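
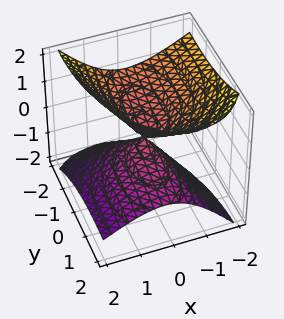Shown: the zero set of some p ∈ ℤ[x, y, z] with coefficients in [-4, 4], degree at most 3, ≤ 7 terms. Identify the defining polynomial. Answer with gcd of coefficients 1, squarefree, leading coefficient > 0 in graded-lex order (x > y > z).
The picture has 2 separate pieces. They look like related sheets of one shape, so recover p as a whole.
deg p = 2. No degree-1 surface has this shape.
From the axis intercepts and sections: one x-axis crossing is at x = 0; one z-axis crossing is at z = 0; it crosses the y-axis at the gridline y = 0.
Solving for integer coefficients yields p as stated.

3*x^2 + 2*x*z + y^2 + 2*y*z - 3*z^2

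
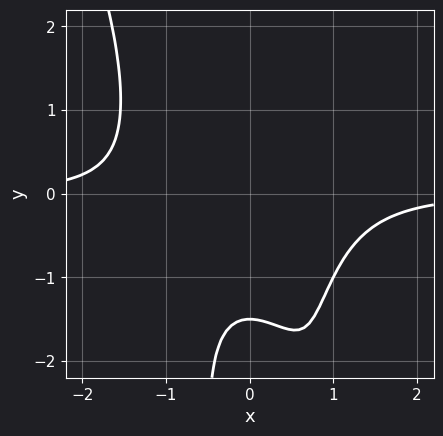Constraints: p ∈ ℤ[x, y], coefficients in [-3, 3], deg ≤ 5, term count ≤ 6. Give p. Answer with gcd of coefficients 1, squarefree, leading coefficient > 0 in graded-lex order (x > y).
2*x^3*y + x^2*y^2 + 2*y + 3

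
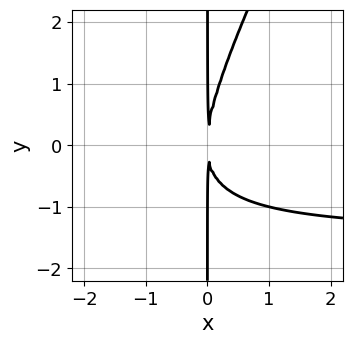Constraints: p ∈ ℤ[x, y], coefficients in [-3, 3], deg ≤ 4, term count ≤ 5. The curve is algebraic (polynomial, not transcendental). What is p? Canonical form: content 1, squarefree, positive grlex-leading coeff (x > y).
2*x^2*y - x*y^2 + 3*x^2

1. Degree: no degree-2 curve has this shape, so deg p = 3.
2. Observable constraints: every point of the y-axis in the box is on the curve.
3. Solving for integer coefficients yields p as stated.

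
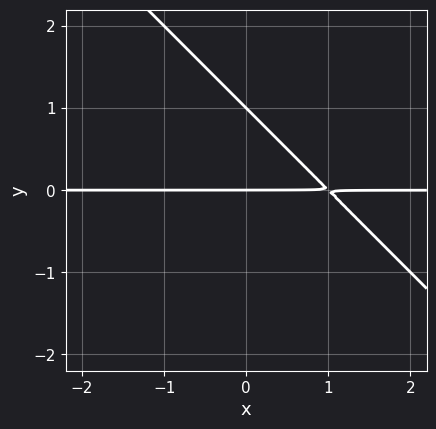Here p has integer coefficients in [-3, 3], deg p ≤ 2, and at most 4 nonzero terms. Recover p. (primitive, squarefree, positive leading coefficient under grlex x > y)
x*y + y^2 - y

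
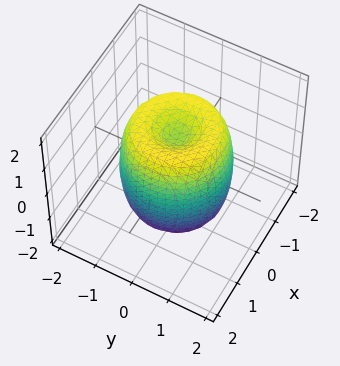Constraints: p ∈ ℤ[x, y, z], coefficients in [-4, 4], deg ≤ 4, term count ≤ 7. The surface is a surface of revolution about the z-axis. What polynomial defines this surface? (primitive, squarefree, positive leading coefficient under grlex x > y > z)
First, deg p = 4.
Then, symmetry: the surface is invariant under rotation about z: p = q(x² + y², z).
Next, from the visible intercepts: a circular section at z = -1 has radius between 1 and 2; among the integer gridlines, it crosses the z-axis at z ∈ {-1, 1}.
Finally, putting this together gives p.

2*x^4 + 4*x^2*y^2 + 2*y^4 - 3*x^2 - 3*y^2 + z^2 - 1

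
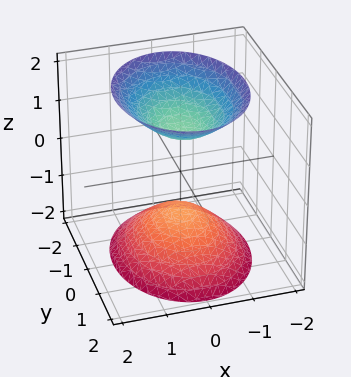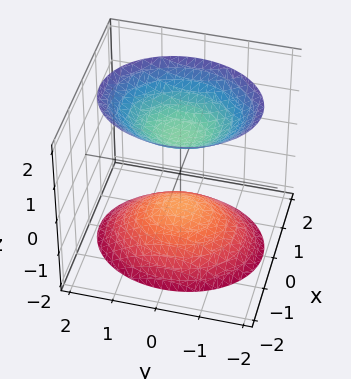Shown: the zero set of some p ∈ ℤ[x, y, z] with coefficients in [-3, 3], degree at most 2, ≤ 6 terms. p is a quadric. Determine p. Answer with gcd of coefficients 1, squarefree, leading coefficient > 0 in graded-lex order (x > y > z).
There are 2 components. Treating them together as one polynomial.
Degree: two separate bowl-shaped sheets opening away from each other; a quadric, so deg p = 2.
Symmetries: the x ↦ −x reflection is a symmetry, so x appears only in even powers; mirror symmetry z ↦ −z ⇒ only even powers of z; mirror symmetry y ↦ −y ⇒ only even powers of y.
Against the integer gridlines: it misses every integer gridline on the x-axis; among the integer gridlines, it crosses the z-axis at z ∈ {-1, 1}; the surface avoids every integer y-axis point in the box.
Putting this together gives p.

3*x^2 + 2*y^2 - 2*z^2 + 2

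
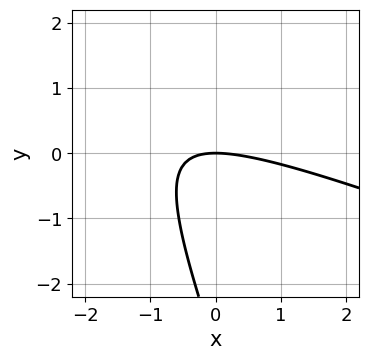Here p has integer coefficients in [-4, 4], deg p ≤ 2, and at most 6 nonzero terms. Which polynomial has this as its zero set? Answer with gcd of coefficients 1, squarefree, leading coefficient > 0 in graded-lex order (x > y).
x^2 + 3*x*y + y^2 + 3*y

Degree: the shape is more complex than any degree-1 curve, so deg p = 2.
Against the integer gridlines: it crosses the x-axis at the gridline x = 0; it meets the y-axis at y = 0 (among the integer gridlines).
Fitting integer coefficients to these (and the overall shape) gives p.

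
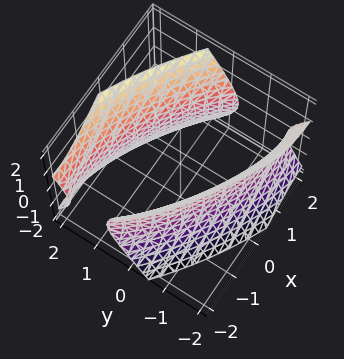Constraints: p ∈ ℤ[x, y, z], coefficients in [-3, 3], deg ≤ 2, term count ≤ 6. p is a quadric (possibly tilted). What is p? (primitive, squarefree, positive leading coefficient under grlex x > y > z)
x^2 + 2*x*y + 2*y^2 - z^2 - 3

First, there are 2 components. They look like related sheets of one shape, so recover p as a whole.
Next, the degree is 2 — the shape is more complex than any degree-1 surface.
Then, from the visible intercepts: no z-intercept at any integer in the box.
Finally, assembling these constraints gives the stated polynomial.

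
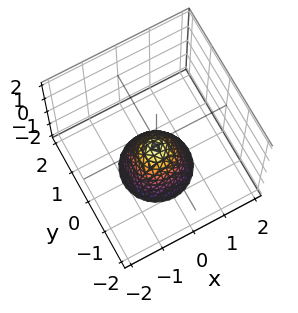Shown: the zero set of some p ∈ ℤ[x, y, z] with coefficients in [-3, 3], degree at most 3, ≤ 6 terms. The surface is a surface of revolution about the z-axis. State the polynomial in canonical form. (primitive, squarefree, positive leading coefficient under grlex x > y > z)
3*x^2 + 3*y^2 + 2*z + 1

First, deg p = 2. No degree-1 surface has this shape.
Next, symmetry: the surface is invariant under rotation about z: p = q(x² + y², z).
Next, reading off the gridlines: it misses every integer gridline on the x-axis; the surface avoids every integer y-axis point in the box.
Finally, assembling these constraints gives the stated polynomial.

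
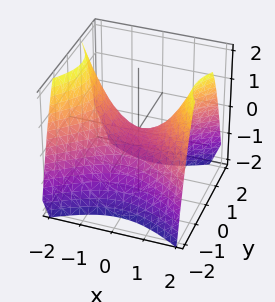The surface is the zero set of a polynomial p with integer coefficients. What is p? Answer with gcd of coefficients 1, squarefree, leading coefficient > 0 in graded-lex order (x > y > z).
2*x^2 - 3*y^2 - 3*z

First, degree: a hyperbolic paraboloid; a quadric, so deg p = 2.
Next, symmetries: the y ↦ −y reflection is a symmetry, so y appears only in even powers; the x ↦ −x reflection is a symmetry, so x appears only in even powers.
Next, checking where it meets the axes: one y-axis crossing is at y = 0; it crosses the x-axis at the gridline x = 0.
Finally, assembling these constraints gives the stated polynomial.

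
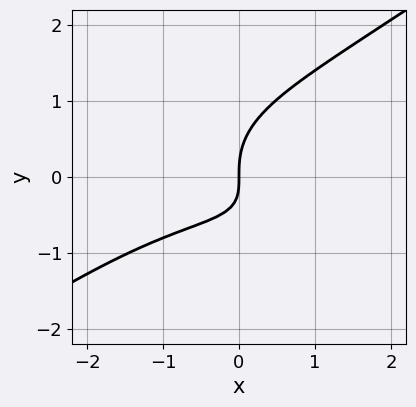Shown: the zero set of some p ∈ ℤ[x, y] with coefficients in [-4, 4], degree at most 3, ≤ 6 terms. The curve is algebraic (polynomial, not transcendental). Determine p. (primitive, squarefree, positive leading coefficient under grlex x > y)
x^3 - 3*y^3 + 3*x*y + 3*x

The degree is 3 — a generic line meets the curve in up to 3 points.
Against the integer gridlines: one y-axis crossing is at y = 0; it meets the x-axis at x = 0 (among the integer gridlines).
Fitting integer coefficients to these (and the overall shape) gives p.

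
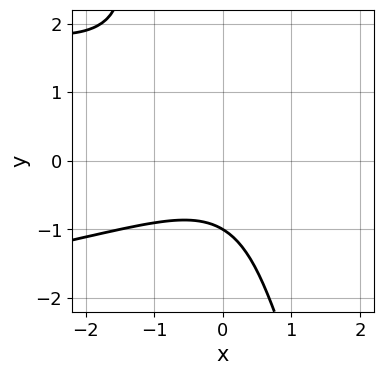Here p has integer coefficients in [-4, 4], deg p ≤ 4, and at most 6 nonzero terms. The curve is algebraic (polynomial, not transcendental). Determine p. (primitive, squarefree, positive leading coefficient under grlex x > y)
3*x*y^2 + y^3 + 2*x^2 + 2*y + 3

(a) Degree: no degree-2 curve has this shape, so deg p = 3.
(b) Observable constraints: the curve avoids every integer x-axis point in the box; it meets the y-axis at y = -1 (among the integer gridlines).
(c) Assembling these constraints gives the stated polynomial.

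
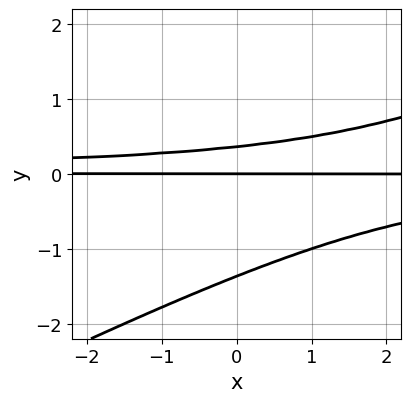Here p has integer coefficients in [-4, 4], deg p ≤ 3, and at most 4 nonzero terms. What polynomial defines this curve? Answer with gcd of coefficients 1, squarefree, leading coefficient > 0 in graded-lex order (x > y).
x*y^2 - 2*y^3 - 2*y^2 + y

1. deg p = 3. A generic line meets the curve in up to 3 points.
2. From the visible intercepts: every point of the x-axis in the box is on the curve; it crosses the y-axis at the gridline y = 0.
3. Solving for integer coefficients yields p as stated.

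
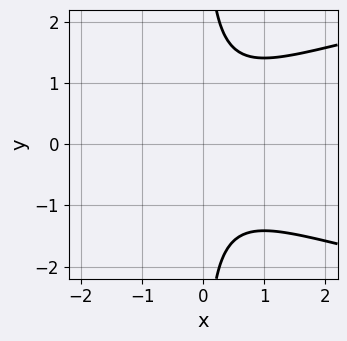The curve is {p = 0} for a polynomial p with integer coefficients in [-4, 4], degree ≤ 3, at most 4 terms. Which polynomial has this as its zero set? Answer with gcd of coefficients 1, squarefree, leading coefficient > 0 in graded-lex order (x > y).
x*y^2 - x^2 - 1

(a) deg p = 3. The shape is more complex than any degree-2 curve.
(b) Symmetries: the y ↦ −y reflection is a symmetry, so y appears only in even powers.
(c) From the axis intercepts and sections: it misses every integer gridline on the y-axis; it misses every integer gridline on the x-axis.
(d) Fitting integer coefficients to these (and the overall shape) gives p.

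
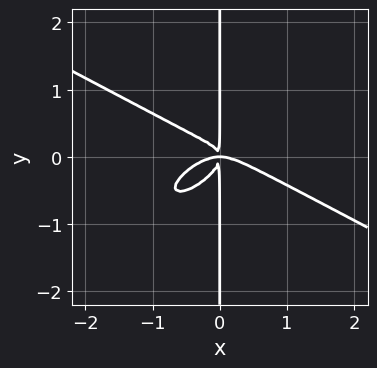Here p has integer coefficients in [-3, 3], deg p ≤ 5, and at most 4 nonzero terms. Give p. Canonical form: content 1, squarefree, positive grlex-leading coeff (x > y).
x^4 - 2*x^2*y^2 + 3*x*y^3 + x^2*y

(a) Degree: the shape is more complex than any degree-3 curve, so deg p = 4.
(b) Observable constraints: every point of the y-axis in the box is on the curve.
(c) The integer polynomial consistent with all of this is the stated p.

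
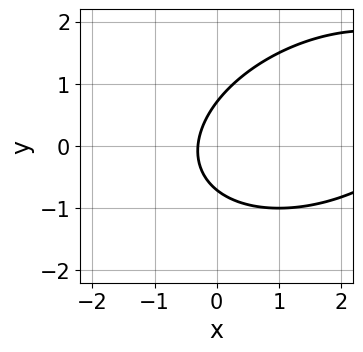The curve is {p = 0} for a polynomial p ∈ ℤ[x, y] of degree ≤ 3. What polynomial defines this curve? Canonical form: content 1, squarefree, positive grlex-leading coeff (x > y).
x^2 - x*y + 2*y^2 - 3*x - 1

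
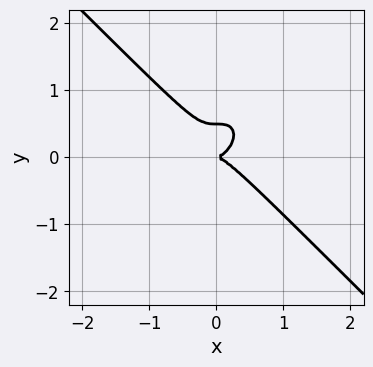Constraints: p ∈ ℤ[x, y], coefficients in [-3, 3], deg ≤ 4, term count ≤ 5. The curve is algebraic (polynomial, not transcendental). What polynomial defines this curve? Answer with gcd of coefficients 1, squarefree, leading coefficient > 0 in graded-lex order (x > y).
Degree: a generic line meets the curve in up to 3 points, so deg p = 3.
Observable constraints: it meets the y-axis at y = 0 (among the integer gridlines); one x-axis crossing is at x = 0.
These observations pin down the coefficients.

2*x^3 + 2*y^3 - y^2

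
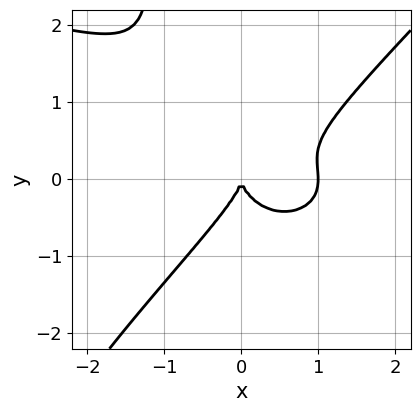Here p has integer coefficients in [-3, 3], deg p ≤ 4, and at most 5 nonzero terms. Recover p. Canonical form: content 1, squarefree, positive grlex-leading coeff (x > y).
2*x^2*y^2 - 2*x*y^3 + 3*x^3 - 3*y^3 - 3*x^2

(a) deg p = 4. A generic line meets the curve in up to 4 points.
(b) Checking where it meets the axes: among the integer gridlines, it crosses the x-axis at x ∈ {0, 1}; it meets the y-axis at y = 0 (among the integer gridlines).
(c) Putting this together gives p.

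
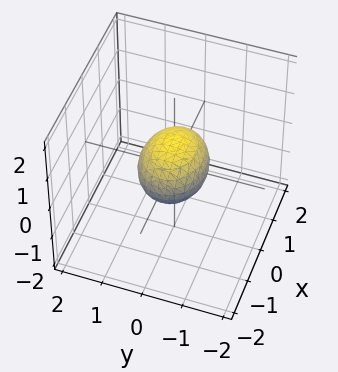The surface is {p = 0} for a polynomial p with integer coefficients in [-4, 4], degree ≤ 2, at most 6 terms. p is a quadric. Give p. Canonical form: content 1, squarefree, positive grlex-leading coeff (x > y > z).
2*x^2 + 3*y^2 + 3*z^2 - 2

First, deg p = 2.
Next, symmetries: the z ↦ −z reflection is a symmetry, so z appears only in even powers; the y ↦ −y reflection is a symmetry, so y appears only in even powers; the x ↦ −x reflection is a symmetry, so x appears only in even powers.
Next, checking where it meets the axes: the x-axis gridline crossings are at x ∈ {-1, 1}.
Finally, the integer polynomial consistent with all of this is the stated p.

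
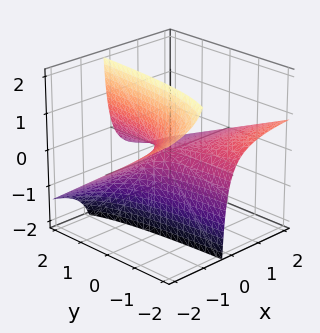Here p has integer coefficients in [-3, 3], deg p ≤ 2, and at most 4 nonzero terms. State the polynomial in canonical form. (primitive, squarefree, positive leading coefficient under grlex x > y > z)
x*y + 2*x*z + z

1. The degree is 2 — no degree-1 surface has this shape.
2. Checking where it meets the axes: every point of the x-axis in the box is on the surface; it crosses the z-axis at the gridline z = 0; every point of the y-axis in the box is on the surface.
3. Fitting integer coefficients to these (and the overall shape) gives p.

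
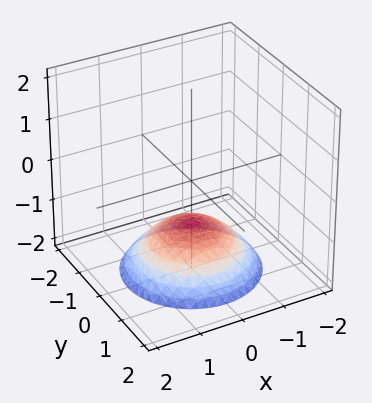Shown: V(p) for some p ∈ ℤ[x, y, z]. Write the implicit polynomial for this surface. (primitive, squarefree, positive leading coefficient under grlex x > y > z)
x^2 + y^2 + 2*z + 2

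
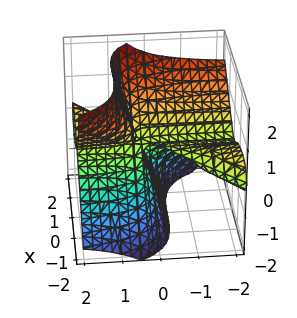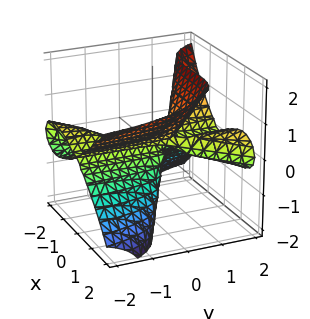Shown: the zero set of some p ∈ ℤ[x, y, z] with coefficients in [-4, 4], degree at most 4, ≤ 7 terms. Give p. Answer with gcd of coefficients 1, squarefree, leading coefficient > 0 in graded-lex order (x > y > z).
(a) I count 2 distinct pieces. Treating them together as one polynomial.
(b) Degree: the shape is more complex than any degree-2 surface, so deg p = 3.
(c) From the axis intercepts and sections: the visible y-axis segment lies entirely on the surface; it meets the x-axis at x = 0 (among the integer gridlines).
(d) Matching integer coefficients to the picture gives p. Check: (0, 0, -1) on the z-axis lies on the surface, and p(0, 0, -1) = 0. ✓

x^3 - x^2*y + 3*y*z^2 - z^3 - z^2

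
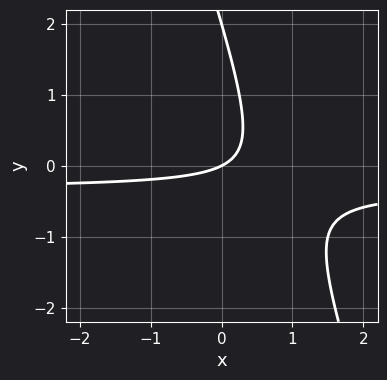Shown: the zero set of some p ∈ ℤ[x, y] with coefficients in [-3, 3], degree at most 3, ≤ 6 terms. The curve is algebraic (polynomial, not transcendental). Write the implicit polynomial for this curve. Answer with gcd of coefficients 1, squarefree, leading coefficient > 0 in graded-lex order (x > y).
deg p = 2. A generic line meets the curve in up to 2 points.
Observable constraints: it meets the x-axis at x = 0 (among the integer gridlines); among the integer gridlines, it crosses the y-axis at y ∈ {0, 2}.
Solving for integer coefficients yields p as stated.

3*x*y + y^2 + x - 2*y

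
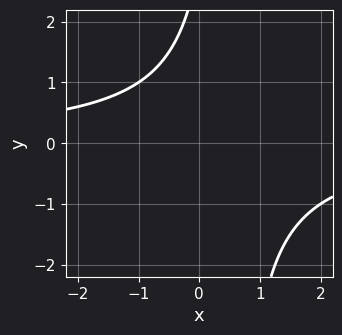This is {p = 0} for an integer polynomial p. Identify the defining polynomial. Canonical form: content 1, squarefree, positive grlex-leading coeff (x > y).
2*x*y - y + 3

1. The degree is 2 — no degree-1 curve has this shape.
2. Reading off the gridlines: the curve avoids every integer y-axis point in the box; it misses every integer gridline on the x-axis.
3. Putting this together gives p.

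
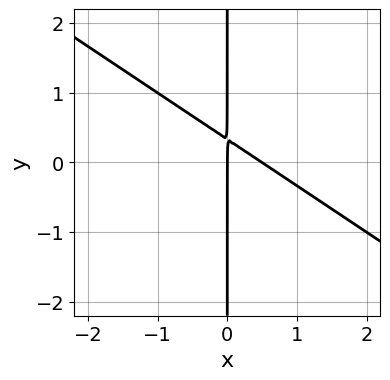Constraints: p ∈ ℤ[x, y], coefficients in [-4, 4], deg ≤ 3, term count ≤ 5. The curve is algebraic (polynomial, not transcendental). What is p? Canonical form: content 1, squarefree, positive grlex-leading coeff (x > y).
2*x^2 + 3*x*y - x

First, the degree is 2 — no degree-1 curve has this shape.
Next, checking where it meets the axes: it crosses the x-axis at the gridline x = 0; the visible y-axis segment lies entirely on the curve.
Finally, together with the visible shape, these determine p as stated.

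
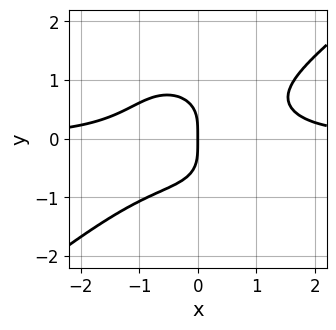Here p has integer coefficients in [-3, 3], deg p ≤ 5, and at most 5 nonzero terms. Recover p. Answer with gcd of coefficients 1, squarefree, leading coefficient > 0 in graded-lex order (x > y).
The degree is 4 — a generic line meets the curve in up to 4 points.
Reading off the gridlines: one x-axis crossing is at x = 0; it meets the y-axis at y = 0 (among the integer gridlines).
Putting this together gives p.

3*x^3*y - 2*x^2*y^2 - 3*y^4 - 3*x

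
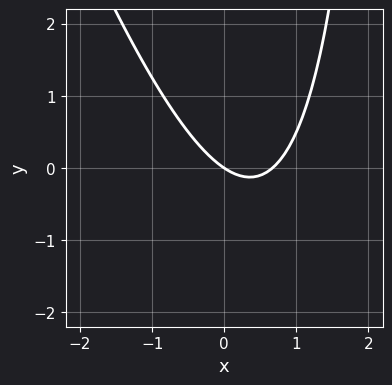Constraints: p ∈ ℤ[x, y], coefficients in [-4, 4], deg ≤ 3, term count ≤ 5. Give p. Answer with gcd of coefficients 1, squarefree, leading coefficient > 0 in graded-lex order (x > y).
The degree is 2 — the shape is more complex than any degree-1 curve.
From the visible intercepts: one x-axis crossing is at x = 0; it meets the y-axis at y = 0 (among the integer gridlines).
Matching integer coefficients to the picture gives p.

3*x^2 + x*y - 2*x - 3*y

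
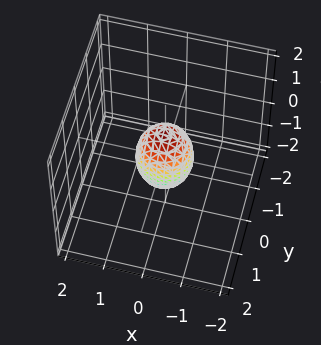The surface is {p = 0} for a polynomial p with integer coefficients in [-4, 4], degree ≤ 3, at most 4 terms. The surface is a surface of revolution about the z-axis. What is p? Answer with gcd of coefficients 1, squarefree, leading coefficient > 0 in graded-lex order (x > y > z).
1. The degree is 2 — no degree-1 surface has this shape.
2. By symmetry, the surface is invariant under rotation about z: p = q(x² + y², z).
3. From the axis intercepts and sections: among the integer gridlines, it crosses the z-axis at z ∈ {-1, 1}; a circular section at z = 0 has radius between 0 and 1.
4. Together with the visible shape, these determine p as stated.

2*x^2 + 2*y^2 + z^2 - 1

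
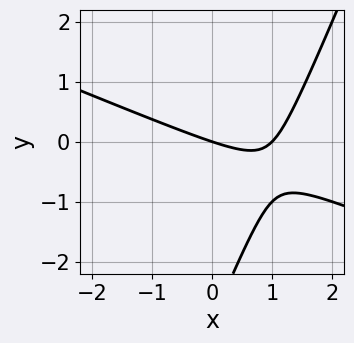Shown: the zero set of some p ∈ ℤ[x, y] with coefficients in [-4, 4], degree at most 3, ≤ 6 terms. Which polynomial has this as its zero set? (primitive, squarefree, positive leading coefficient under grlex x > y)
deg p = 2.
From the axis intercepts and sections: it crosses the y-axis at the gridline y = 0; among the integer gridlines, it crosses the x-axis at x ∈ {0, 1}.
Fitting integer coefficients to these (and the overall shape) gives p.

x^2 + 2*x*y - y^2 - x - 3*y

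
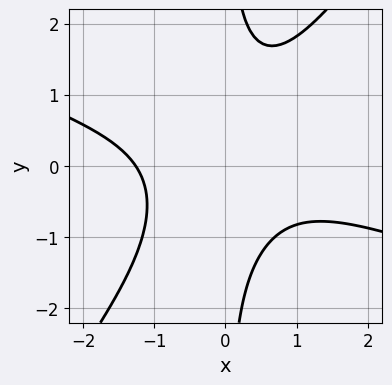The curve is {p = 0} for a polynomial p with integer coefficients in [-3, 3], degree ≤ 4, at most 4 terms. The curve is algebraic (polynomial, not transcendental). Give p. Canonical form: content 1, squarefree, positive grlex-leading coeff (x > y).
deg p = 3.
From the visible intercepts: the curve avoids every integer y-axis point in the box.
Assembling these constraints gives the stated polynomial.

x^3 + 2*x^2*y - 2*x*y^2 + 2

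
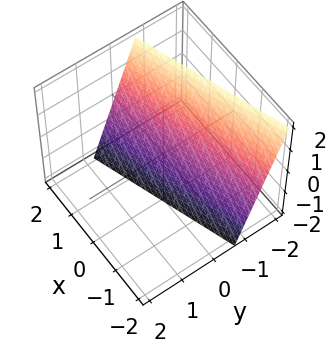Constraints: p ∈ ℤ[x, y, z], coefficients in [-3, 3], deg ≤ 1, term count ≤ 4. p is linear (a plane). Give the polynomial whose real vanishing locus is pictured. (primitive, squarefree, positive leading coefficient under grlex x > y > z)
(a) deg p = 1. Every cross-section is a straight line — this is a plane.
(b) Observable constraints: one z-axis crossing is at z = -2; one x-axis crossing is at x = 2.
(c) Together with the visible shape, these determine p as stated.

x - 3*y - z - 2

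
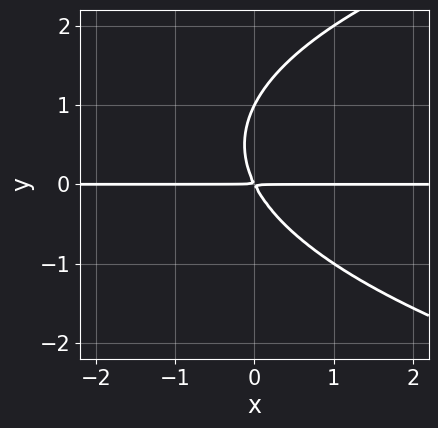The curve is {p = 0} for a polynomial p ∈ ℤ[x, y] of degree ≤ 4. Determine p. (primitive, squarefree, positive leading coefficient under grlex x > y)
The degree is 3 — the shape is more complex than any degree-2 curve.
Observable constraints: the visible x-axis segment lies entirely on the curve; it crosses the y-axis at the gridline y = 1.
Matching integer coefficients to the picture gives p.

y^3 - 2*x*y - y^2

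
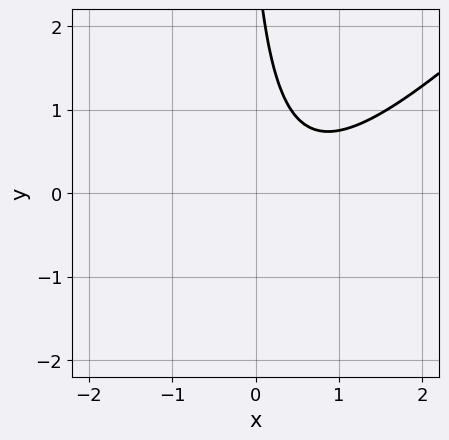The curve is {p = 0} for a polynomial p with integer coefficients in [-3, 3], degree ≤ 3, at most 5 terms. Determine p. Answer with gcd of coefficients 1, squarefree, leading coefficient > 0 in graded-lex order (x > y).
First, the degree is 2 — a generic line meets the curve in up to 2 points.
Then, reading off the gridlines: no y-intercept at any integer in the box; the curve avoids every integer x-axis point in the box.
Finally, together with the visible shape, these determine p as stated.

3*x^2 - 3*x*y - 3*x - y + 3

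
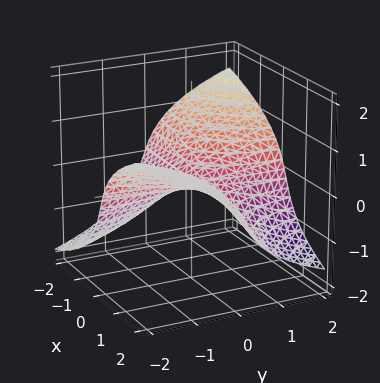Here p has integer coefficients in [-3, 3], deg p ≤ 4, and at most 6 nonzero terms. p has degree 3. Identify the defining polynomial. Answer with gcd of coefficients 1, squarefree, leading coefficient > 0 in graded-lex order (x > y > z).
2*z^3 + 3*x*y + z^2 - y + 3*z

deg p = 3. The shape is more complex than any degree-2 surface.
Reading off the gridlines: every point of the x-axis in the box is on the surface; it meets the z-axis at z = 0 (among the integer gridlines).
Assembling these constraints gives the stated polynomial.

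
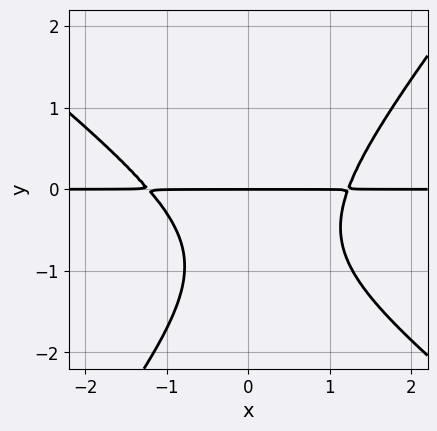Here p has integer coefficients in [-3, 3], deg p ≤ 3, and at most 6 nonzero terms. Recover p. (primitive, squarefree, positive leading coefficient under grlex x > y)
(a) The degree is 3 — a generic line meets the curve in up to 3 points.
(b) Reading off the gridlines: it crosses the y-axis at the gridline y = 0; every point of the x-axis in the box is on the curve.
(c) Matching integer coefficients to the picture gives p.

2*x^2*y + x*y^2 - 2*y^3 - 3*y^2 - 3*y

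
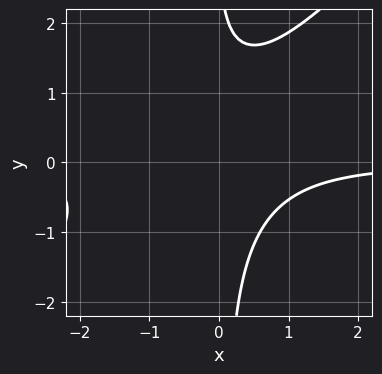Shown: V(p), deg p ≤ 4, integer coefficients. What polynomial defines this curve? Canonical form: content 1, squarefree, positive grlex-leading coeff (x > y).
First, degree: no degree-2 curve has this shape, so deg p = 3.
Then, against the integer gridlines: no y-intercept at any integer in the box; it misses every integer gridline on the x-axis.
Finally, solving for integer coefficients yields p as stated.

3*x^2*y - 3*x*y^2 + 2*x*y - y + 3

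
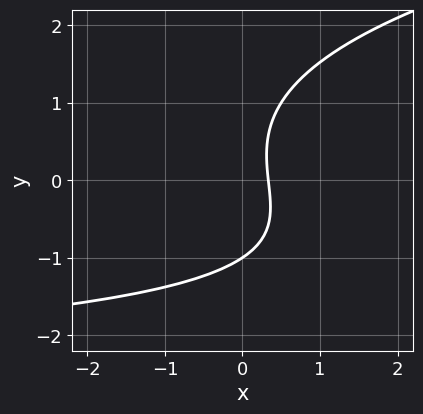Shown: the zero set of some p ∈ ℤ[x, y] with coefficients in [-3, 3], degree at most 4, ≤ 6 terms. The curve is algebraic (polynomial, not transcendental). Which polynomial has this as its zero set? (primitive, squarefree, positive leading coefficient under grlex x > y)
y^3 - x*y - 3*x + 1

1. The degree is 3 — the shape is more complex than any degree-2 curve.
2. From the axis intercepts and sections: it meets the y-axis at y = -1 (among the integer gridlines).
3. Together with the visible shape, these determine p as stated.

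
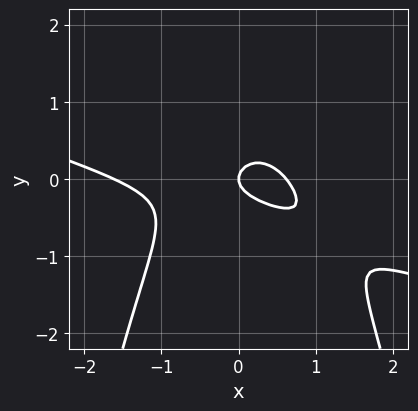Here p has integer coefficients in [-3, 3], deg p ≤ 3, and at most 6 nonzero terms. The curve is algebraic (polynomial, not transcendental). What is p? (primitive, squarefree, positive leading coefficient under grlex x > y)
Degree: a generic line meets the curve in up to 3 points, so deg p = 3.
Checking where it meets the axes: it crosses the x-axis at the gridline x = 0; one y-axis crossing is at y = 0.
These observations pin down the coefficients.

x^3 + 3*x^2*y + x^2 + 3*y^2 - x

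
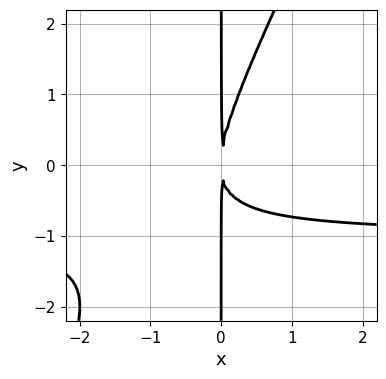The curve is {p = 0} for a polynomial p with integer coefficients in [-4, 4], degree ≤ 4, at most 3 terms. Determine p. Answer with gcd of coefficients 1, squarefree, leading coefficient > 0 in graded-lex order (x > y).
2*x^2*y - x*y^2 + 2*x^2

First, degree: no degree-2 curve has this shape, so deg p = 3.
Then, from the axis intercepts and sections: every point of the y-axis in the box is on the curve.
Finally, fitting integer coefficients to these (and the overall shape) gives p.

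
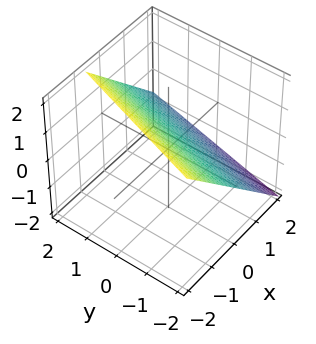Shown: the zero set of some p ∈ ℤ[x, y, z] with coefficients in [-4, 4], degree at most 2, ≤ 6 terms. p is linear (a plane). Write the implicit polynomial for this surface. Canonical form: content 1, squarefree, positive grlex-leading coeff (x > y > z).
deg p = 1.
From the axis intercepts and sections: it meets the y-axis at y = -2 (among the integer gridlines).
Matching integer coefficients to the picture gives p.

3*x - y + 3*z - 2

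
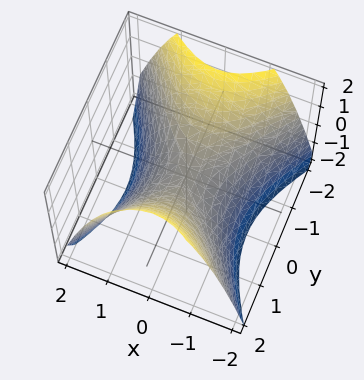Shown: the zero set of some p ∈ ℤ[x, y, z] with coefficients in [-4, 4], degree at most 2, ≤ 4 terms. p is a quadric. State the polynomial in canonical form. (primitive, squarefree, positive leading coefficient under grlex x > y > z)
1. The degree is 2 — a saddle surface; a quadric.
2. Symmetries: mirror symmetry x ↦ −x ⇒ only even powers of x; mirror symmetry y ↦ −y ⇒ only even powers of y.
3. Against the integer gridlines: it crosses the z-axis at the gridline z = 0; it meets the y-axis at y = 0 (among the integer gridlines); it meets the x-axis at x = 0 (among the integer gridlines).
4. These observations pin down the coefficients.

3*x^2 - 2*y^2 + 3*z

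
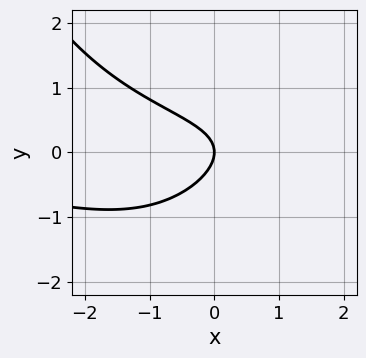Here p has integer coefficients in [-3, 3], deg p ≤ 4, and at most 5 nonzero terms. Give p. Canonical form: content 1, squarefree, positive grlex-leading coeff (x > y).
x^2*y + x*y - 3*y^2 - 2*x

First, degree: no degree-2 curve has this shape, so deg p = 3.
Next, against the integer gridlines: it crosses the y-axis at the gridline y = 0; one x-axis crossing is at x = 0.
Finally, these observations pin down the coefficients.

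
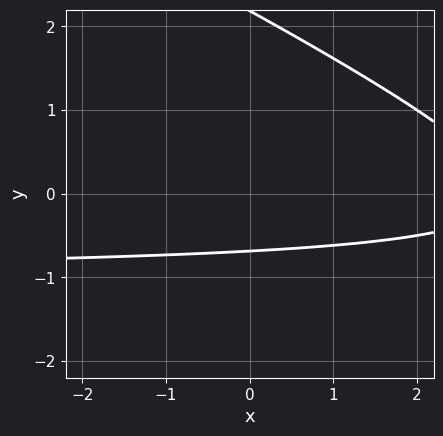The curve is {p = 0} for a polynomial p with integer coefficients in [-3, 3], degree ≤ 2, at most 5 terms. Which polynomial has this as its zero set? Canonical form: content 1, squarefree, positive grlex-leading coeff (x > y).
1. deg p = 2. No degree-1 curve has this shape.
2. Checking where it meets the axes: no x-intercept at any integer in the box.
3. These observations pin down the coefficients.

x*y + 2*y^2 + x - 3*y - 3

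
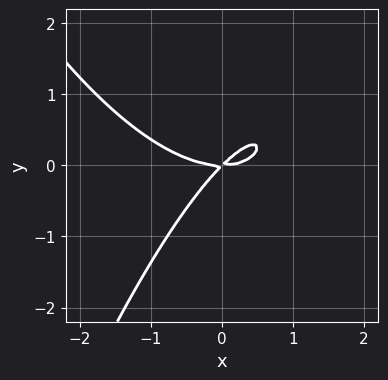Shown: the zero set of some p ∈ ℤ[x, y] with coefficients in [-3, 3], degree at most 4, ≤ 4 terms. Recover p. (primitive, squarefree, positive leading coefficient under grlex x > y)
x^3 - 2*x*y + 2*y^2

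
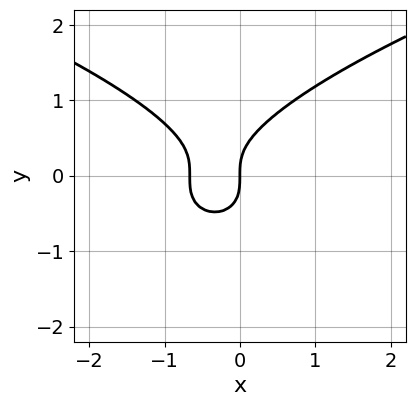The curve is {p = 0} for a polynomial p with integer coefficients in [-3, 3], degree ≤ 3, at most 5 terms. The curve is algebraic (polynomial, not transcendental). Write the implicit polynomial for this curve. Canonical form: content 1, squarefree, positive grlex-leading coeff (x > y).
3*y^3 - 3*x^2 - 2*x

First, the degree is 3 — the shape is more complex than any degree-2 curve.
Next, reading off the gridlines: it crosses the y-axis at the gridline y = 0; it crosses the x-axis at the gridline x = 0.
Finally, assembling these constraints gives the stated polynomial.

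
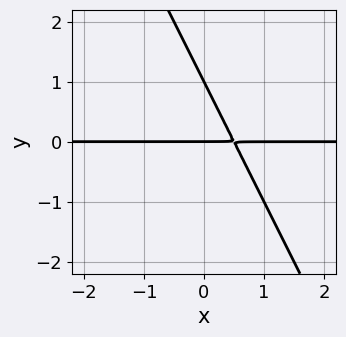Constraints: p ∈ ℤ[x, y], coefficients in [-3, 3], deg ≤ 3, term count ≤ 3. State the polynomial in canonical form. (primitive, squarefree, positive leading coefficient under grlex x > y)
2*x*y + y^2 - y

1. deg p = 2. The shape is more complex than any degree-1 curve.
2. From the axis intercepts and sections: every point of the x-axis in the box is on the curve; among the integer gridlines, it crosses the y-axis at y ∈ {0, 1}.
3. Together with the visible shape, these determine p as stated.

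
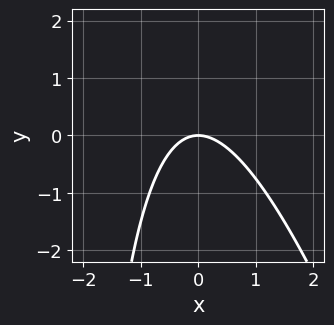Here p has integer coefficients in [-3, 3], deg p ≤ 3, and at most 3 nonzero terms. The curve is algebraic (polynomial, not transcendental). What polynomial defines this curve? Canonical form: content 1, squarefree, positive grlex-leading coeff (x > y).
3*x^2 + x*y + 3*y

1. The degree is 2 — a generic line meets the curve in up to 2 points.
2. Against the integer gridlines: it meets the x-axis at x = 0 (among the integer gridlines); one y-axis crossing is at y = 0.
3. The integer polynomial consistent with all of this is the stated p.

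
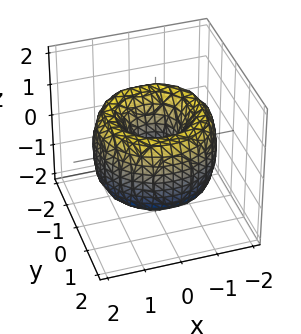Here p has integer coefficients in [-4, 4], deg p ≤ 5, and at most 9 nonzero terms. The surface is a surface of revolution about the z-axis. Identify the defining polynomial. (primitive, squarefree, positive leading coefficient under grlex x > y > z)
(a) Degree: no degree-3 surface has this shape, so deg p = 4.
(b) By symmetry, the surface is invariant under rotation about z: p = q(x² + y², z).
(c) Against the integer gridlines: it misses every integer gridline on the z-axis; a circular section at z = 0 has radius between 0 and 1.
(d) Putting this together gives p.

x^4 + 2*x^2*y^2 + y^4 - 3*x^2 - 3*y^2 + z^2 + 1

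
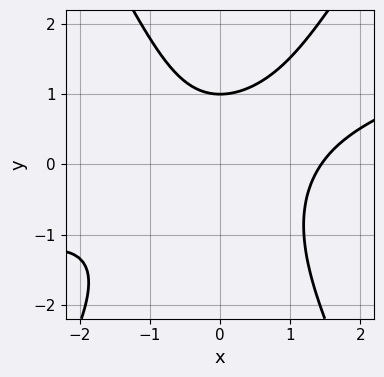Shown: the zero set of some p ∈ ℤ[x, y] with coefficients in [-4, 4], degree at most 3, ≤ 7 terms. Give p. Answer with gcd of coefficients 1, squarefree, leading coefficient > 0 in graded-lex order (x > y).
x^3 - 3*x^2*y + y^3 + 2*y - 3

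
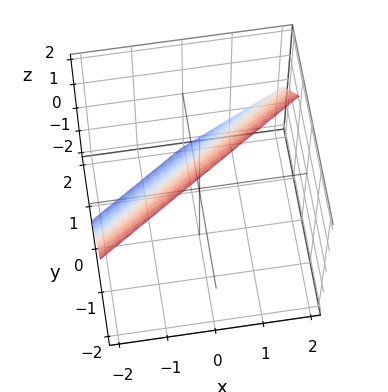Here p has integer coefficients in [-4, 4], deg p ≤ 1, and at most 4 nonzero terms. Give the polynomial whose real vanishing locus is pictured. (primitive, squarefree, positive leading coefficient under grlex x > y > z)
2*x - 3*y - 2*z + 2

deg p = 1. Every cross-section is a straight line — this is a plane.
Checking where it meets the axes: it crosses the x-axis at the gridline x = -1; one z-axis crossing is at z = 1.
Fitting integer coefficients to these (and the overall shape) gives p.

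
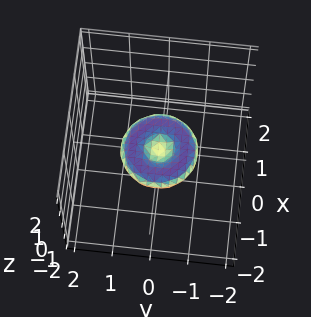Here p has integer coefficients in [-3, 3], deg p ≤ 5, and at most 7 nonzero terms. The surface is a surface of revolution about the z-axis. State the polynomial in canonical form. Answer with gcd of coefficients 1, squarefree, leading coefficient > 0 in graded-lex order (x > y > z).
First, deg p = 4. The shape is more complex than any degree-3 surface.
Next, by symmetry, every cross-section ⟂ z is a circle, so x, y appear only via x² + y².
Then, observable constraints: the y-axis gridline crossings are at y ∈ {-1, 0, 1}; a circular section at z = 0 has radius exactly 1.
Finally, matching integer coefficients to the picture gives p. Check: (1, 0, 0) on the x-axis lies on the surface, and p(1, 0, 0) = 0. ✓

x^4 + 2*x^2*y^2 + y^4 - x^2 - y^2 + 3*z^2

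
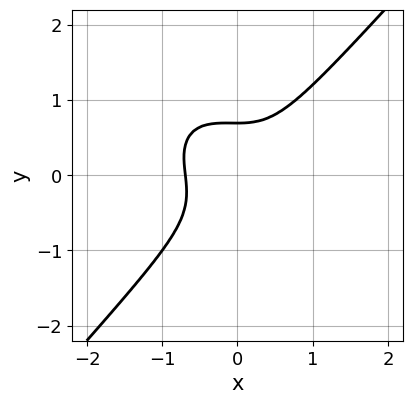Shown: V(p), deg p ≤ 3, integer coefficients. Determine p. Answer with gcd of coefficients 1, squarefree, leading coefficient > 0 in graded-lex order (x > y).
1. deg p = 3. The shape is more complex than any degree-2 curve.
2. Putting this together gives p.

3*x^3 + x^2*y - 3*y^3 + 1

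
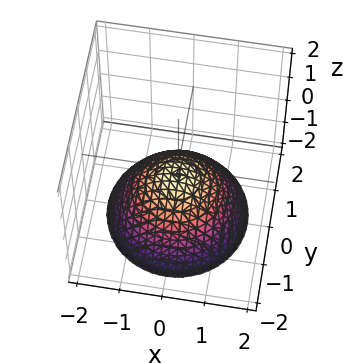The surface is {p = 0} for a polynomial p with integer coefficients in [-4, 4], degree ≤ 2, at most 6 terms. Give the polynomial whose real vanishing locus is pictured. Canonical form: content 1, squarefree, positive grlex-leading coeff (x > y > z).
First, degree: no degree-1 surface has this shape, so deg p = 2.
Next, symmetries: rotational symmetry about the z-axis ⇒ p depends on x, y only through x² + y².
Then, from the axis intercepts and sections: the surface avoids every integer y-axis point in the box; it misses every integer gridline on the x-axis; a circular section at z = -2 has radius between 1 and 2.
Finally, these observations pin down the coefficients.

2*x^2 + 2*y^2 + 3*z + 1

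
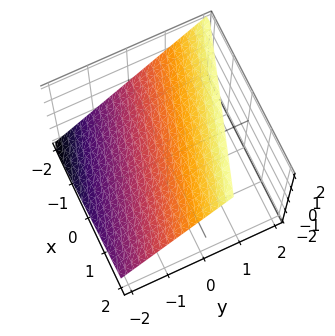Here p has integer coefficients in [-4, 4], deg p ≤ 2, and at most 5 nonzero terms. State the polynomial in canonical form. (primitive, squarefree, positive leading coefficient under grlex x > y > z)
x + 3*y - 3*z + 2

First, deg p = 1. Every cross-section is a straight line — this is a plane.
Then, from the axis intercepts and sections: it meets the x-axis at x = -2 (among the integer gridlines).
Finally, these observations pin down the coefficients.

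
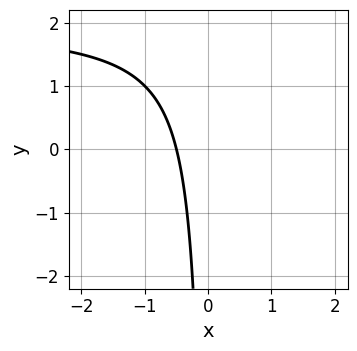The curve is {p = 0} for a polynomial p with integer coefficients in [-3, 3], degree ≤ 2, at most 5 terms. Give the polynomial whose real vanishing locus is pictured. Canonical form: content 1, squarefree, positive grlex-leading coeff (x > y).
x*y - 2*x - 1

Degree: a generic line meets the curve in up to 2 points, so deg p = 2.
Reading off the gridlines: no y-intercept at any integer in the box.
The integer polynomial consistent with all of this is the stated p.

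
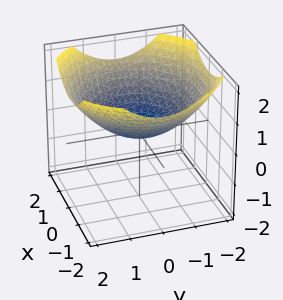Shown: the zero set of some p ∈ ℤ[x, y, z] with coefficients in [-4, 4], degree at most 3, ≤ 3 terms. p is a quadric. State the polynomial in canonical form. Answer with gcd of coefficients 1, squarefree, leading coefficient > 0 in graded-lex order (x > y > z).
x^2 + y^2 - 3*z

Degree: a paraboloid; a quadric, so deg p = 2.
By symmetry, the surface is invariant under rotation about z: p = q(x² + y², z).
Checking where it meets the axes: it crosses the x-axis at the gridline x = 0; one y-axis crossing is at y = 0; it crosses the z-axis at the gridline z = 0.
These observations pin down the coefficients.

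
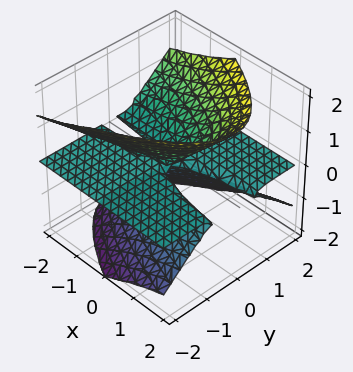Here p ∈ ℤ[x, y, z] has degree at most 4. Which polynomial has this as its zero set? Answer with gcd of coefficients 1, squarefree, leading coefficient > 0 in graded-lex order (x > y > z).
x*z^2 + y^2*z - z^3

1. The degree is 3 — the shape is more complex than any degree-2 surface.
2. From the axis intercepts and sections: the visible x-axis segment lies entirely on the surface; it crosses the z-axis at the gridline z = 0; the visible y-axis segment lies entirely on the surface.
3. Solving for integer coefficients yields p as stated.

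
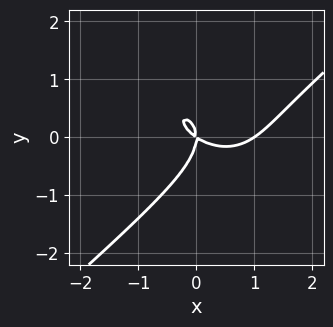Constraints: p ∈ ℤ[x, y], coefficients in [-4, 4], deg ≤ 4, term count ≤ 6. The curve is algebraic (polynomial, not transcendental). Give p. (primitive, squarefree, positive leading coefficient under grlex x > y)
2*x^3 - 3*y^3 - 2*x^2 - 3*x*y

(a) The degree is 3 — the shape is more complex than any degree-2 curve.
(b) Checking where it meets the axes: it meets the y-axis at y = 0 (among the integer gridlines); among the integer gridlines, it crosses the x-axis at x ∈ {0, 1}.
(c) Matching integer coefficients to the picture gives p.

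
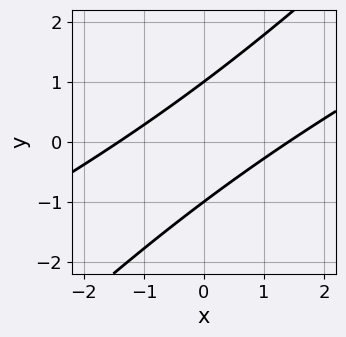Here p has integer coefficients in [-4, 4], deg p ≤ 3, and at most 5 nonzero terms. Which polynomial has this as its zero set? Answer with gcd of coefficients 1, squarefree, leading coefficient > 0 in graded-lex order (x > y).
x^2 - 3*x*y + 2*y^2 - 2

(a) The degree is 2 — a generic line meets the curve in up to 2 points.
(b) Checking where it meets the axes: the y-axis gridline crossings are at y ∈ {-1, 1}.
(c) Solving for integer coefficients yields p as stated.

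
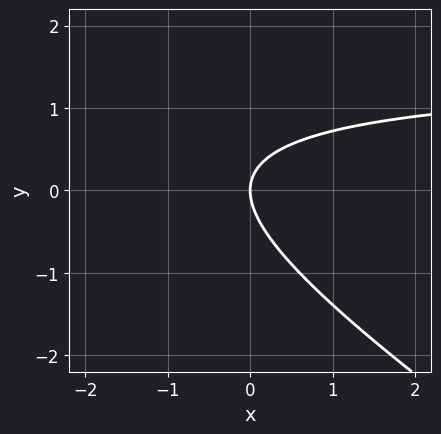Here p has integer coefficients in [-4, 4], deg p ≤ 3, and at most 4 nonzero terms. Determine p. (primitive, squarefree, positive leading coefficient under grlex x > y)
First, the degree is 2 — a generic line meets the curve in up to 2 points.
Then, from the visible intercepts: it crosses the y-axis at the gridline y = 0; one x-axis crossing is at x = 0.
Finally, the integer polynomial consistent with all of this is the stated p.

2*x*y + 3*y^2 - 3*x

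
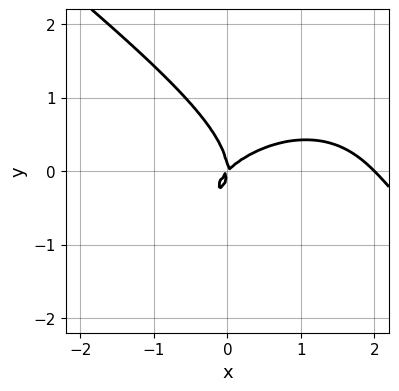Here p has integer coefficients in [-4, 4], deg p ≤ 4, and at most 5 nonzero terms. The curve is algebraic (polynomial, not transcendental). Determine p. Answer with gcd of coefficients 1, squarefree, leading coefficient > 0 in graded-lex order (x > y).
The degree is 3 — no degree-2 curve has this shape.
From the visible intercepts: among the integer gridlines, it crosses the x-axis at x ∈ {0, 2}; one y-axis crossing is at y = 0.
These observations pin down the coefficients.

x^3 + 2*y^3 - 2*x^2 + 2*x*y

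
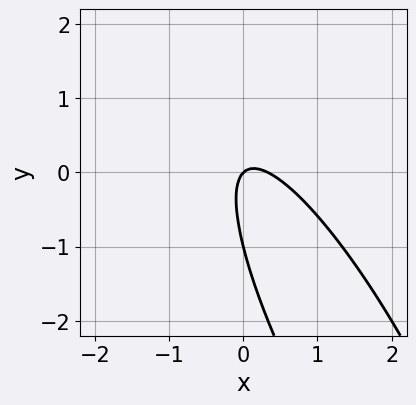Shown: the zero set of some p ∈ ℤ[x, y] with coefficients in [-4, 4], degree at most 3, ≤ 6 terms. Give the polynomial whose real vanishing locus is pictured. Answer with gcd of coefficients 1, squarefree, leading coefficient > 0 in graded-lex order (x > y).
1. deg p = 2.
2. From the axis intercepts and sections: one x-axis crossing is at x = 0; among the integer gridlines, it crosses the y-axis at y ∈ {-1, 0}.
3. These observations pin down the coefficients.

3*x^2 + 3*x*y + y^2 - x + y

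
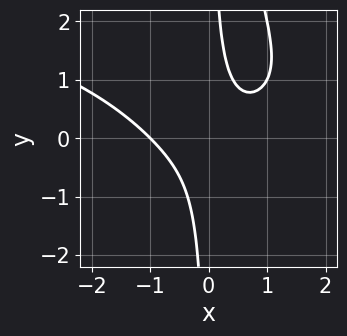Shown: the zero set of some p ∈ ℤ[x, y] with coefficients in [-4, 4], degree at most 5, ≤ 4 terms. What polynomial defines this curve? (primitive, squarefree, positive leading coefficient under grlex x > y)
1. deg p = 4.
2. From the axis intercepts and sections: it meets the x-axis at x = -1 (among the integer gridlines); no y-intercept at any integer in the box.
3. The integer polynomial consistent with all of this is the stated p.

x^2*y^2 + x^3 - 3*x*y + 1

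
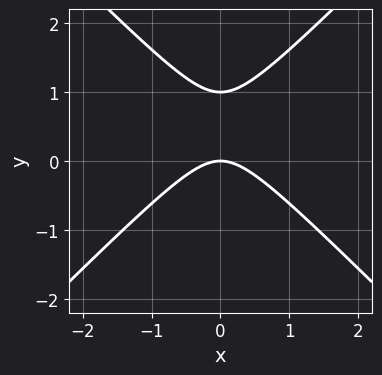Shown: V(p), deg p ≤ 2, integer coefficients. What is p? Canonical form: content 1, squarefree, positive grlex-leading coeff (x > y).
x^2 - y^2 + y

(a) deg p = 2.
(b) Symmetries: mirror symmetry x ↦ −x ⇒ only even powers of x.
(c) Observable constraints: among the integer gridlines, it crosses the y-axis at y ∈ {0, 1}; one x-axis crossing is at x = 0.
(d) Solving for integer coefficients yields p as stated.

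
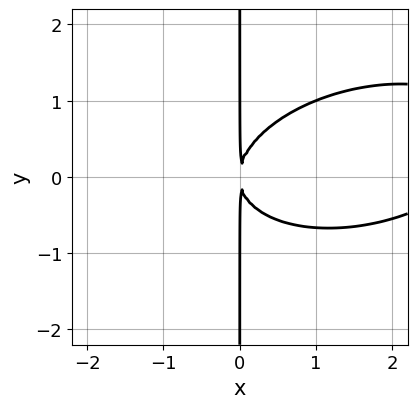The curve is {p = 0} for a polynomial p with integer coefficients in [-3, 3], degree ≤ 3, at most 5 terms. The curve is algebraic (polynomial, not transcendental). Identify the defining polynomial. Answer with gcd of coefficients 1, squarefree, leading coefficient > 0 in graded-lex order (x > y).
x^3 - x^2*y + 3*x*y^2 - 3*x^2

Degree: a generic line meets the curve in up to 3 points, so deg p = 3.
Against the integer gridlines: the visible y-axis segment lies entirely on the curve.
Assembling these constraints gives the stated polynomial.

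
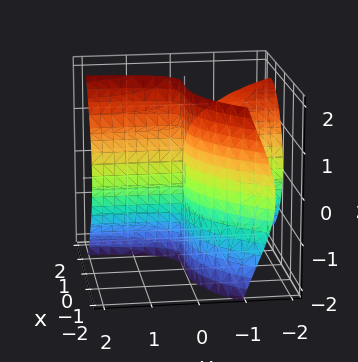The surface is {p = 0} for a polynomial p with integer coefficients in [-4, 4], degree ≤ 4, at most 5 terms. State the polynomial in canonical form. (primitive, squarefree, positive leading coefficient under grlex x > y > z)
x^3 - y*z^2 + 3*x*y

First, the degree is 3 — the shape is more complex than any degree-2 surface.
Then, from the visible intercepts: every point of the y-axis in the box is on the surface; one x-axis crossing is at x = 0; every point of the z-axis in the box is on the surface.
Finally, the integer polynomial consistent with all of this is the stated p.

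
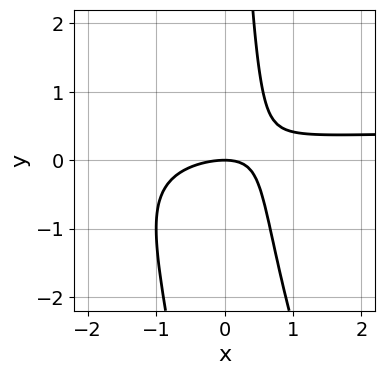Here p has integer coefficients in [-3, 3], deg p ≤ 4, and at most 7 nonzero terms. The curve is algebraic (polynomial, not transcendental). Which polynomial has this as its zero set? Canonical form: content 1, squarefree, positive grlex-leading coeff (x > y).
2*x^2*y + x*y^2 - x^2 + 2*x*y - 2*y

(a) The degree is 3 — the shape is more complex than any degree-2 curve.
(b) From the axis intercepts and sections: it meets the x-axis at x = 0 (among the integer gridlines); it meets the y-axis at y = 0 (among the integer gridlines).
(c) These observations pin down the coefficients.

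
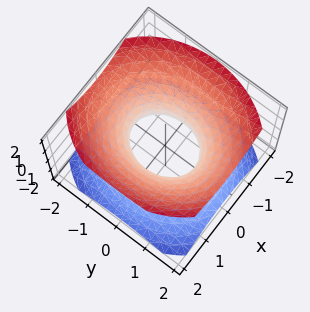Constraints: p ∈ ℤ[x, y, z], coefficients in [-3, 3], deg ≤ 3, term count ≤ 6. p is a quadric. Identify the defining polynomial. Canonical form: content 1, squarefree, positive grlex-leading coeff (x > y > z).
3*x^2 + 2*y^2 - 3*z^2 - 2

(a) Degree: one connected sheet with a waist; a quadric, so deg p = 2.
(b) Symmetries: mirror symmetry y ↦ −y ⇒ only even powers of y; the x ↦ −x reflection is a symmetry, so x appears only in even powers; the z ↦ −z reflection is a symmetry, so z appears only in even powers.
(c) Against the integer gridlines: the y-axis gridline crossings are at y ∈ {-1, 1}; it misses every integer gridline on the z-axis.
(d) Assembling these constraints gives the stated polynomial.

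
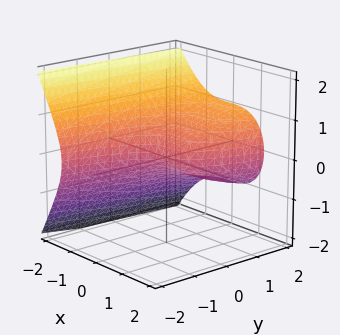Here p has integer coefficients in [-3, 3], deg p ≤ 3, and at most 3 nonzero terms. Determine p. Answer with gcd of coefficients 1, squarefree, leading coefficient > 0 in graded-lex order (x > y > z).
x^3 + 2*z^2 - y

1. deg p = 3.
2. Against the integer gridlines: it crosses the x-axis at the gridline x = 0; it crosses the z-axis at the gridline z = 0.
3. Fitting integer coefficients to these (and the overall shape) gives p.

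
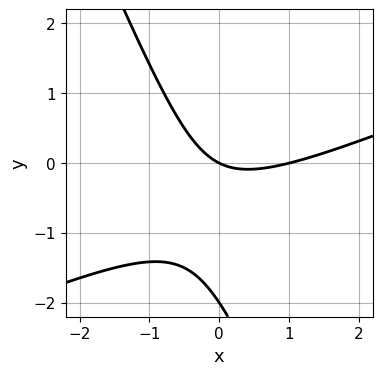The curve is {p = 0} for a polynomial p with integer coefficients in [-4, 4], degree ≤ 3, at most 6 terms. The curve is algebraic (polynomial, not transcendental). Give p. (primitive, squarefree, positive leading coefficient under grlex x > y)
x^2 - 2*x*y - y^2 - x - 2*y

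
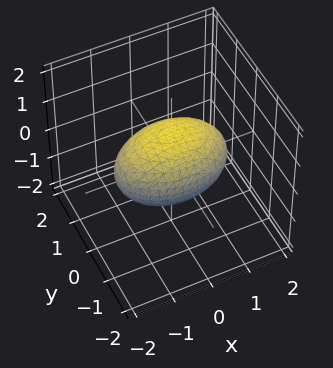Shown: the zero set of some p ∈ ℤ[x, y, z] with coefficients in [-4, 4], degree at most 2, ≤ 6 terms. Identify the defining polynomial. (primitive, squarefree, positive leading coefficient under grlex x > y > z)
First, the degree is 2 — a closed, bounded, convex surface; a quadric.
Next, symmetries: mirror symmetry y ↦ −y ⇒ only even powers of y; mirror symmetry x ↦ −x ⇒ only even powers of x; it's symmetric under z → −z, forcing even powers of z.
Next, from the visible intercepts: among the integer gridlines, it crosses the z-axis at z ∈ {-1, 1}; the y-axis gridline crossings are at y ∈ {-1, 1}.
Finally, putting this together gives p.

x^2 + 2*y^2 + 2*z^2 - 2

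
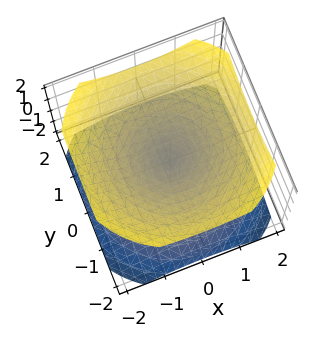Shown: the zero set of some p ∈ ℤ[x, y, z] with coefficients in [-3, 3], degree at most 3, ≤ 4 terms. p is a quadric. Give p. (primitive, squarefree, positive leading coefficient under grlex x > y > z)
2*x^2 + 2*y^2 - 3*z^2

1. The picture has 2 separate pieces.
2. Degree: a double cone through the origin; a quadric, so deg p = 2.
3. Symmetries: the z ↦ −z reflection is a symmetry, so z appears only in even powers; the surface is invariant under rotation about z: p = q(x² + y², z).
4. Observable constraints: it crosses the z-axis at the gridline z = 0; it meets the y-axis at y = 0 (among the integer gridlines).
5. The integer polynomial consistent with all of this is the stated p.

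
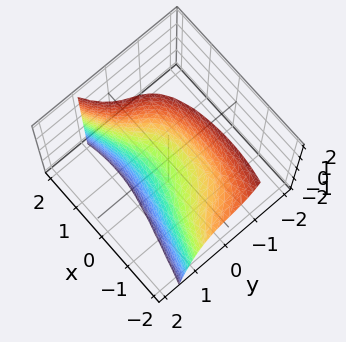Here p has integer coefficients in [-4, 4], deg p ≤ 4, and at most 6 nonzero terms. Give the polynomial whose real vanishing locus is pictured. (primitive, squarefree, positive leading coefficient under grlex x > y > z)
(a) The degree is 3 — a generic line meets the surface in up to 3 points.
(b) Against the integer gridlines: one z-axis crossing is at z = 0; it crosses the x-axis at the gridline x = 0; it meets the y-axis at y = 0 (among the integer gridlines).
(c) Assembling these constraints gives the stated polynomial.

3*y^3 - x^2 - x*z + 2*y + 2*z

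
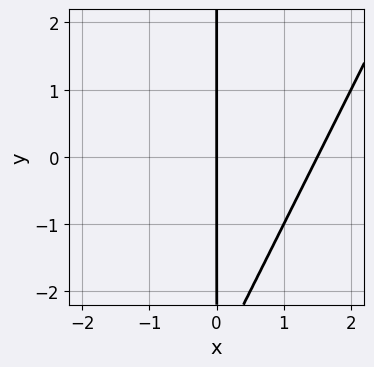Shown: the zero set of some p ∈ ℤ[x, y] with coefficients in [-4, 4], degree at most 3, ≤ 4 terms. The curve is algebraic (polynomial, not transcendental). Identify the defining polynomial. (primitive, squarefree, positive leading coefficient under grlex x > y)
First, degree: the shape is more complex than any degree-1 curve, so deg p = 2.
Next, checking where it meets the axes: it meets the x-axis at x = 0 (among the integer gridlines); the visible y-axis segment lies entirely on the curve.
Finally, matching integer coefficients to the picture gives p.

2*x^2 - x*y - 3*x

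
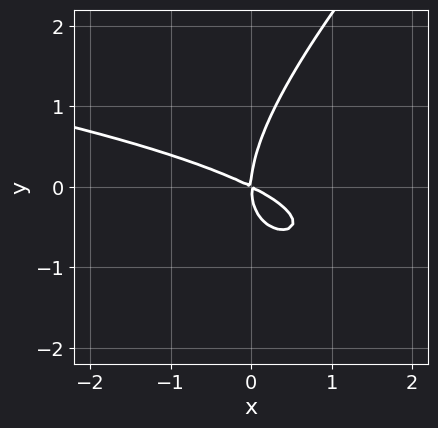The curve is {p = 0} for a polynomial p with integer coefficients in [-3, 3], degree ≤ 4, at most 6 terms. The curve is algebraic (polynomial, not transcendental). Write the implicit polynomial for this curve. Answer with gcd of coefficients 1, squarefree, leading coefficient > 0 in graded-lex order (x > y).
x*y^2 - y^3 + x^2 + 2*x*y

(a) deg p = 3. No degree-2 curve has this shape.
(b) Against the integer gridlines: it crosses the y-axis at the gridline y = 0; it crosses the x-axis at the gridline x = 0.
(c) Fitting integer coefficients to these (and the overall shape) gives p.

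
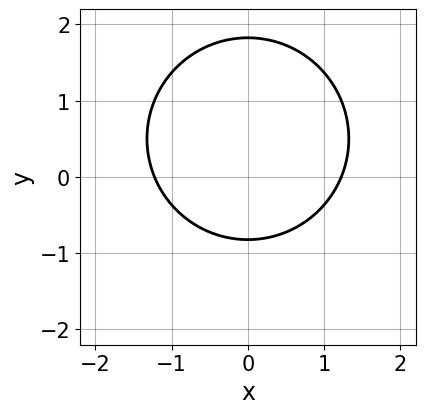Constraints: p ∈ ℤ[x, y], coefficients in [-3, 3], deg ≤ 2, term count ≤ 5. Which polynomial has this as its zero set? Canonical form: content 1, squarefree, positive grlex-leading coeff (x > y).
2*x^2 + 2*y^2 - 2*y - 3

(a) Degree: no degree-1 curve has this shape, so deg p = 2.
(b) Symmetries: it's symmetric under x → −x, forcing even powers of x.
(c) Solving for integer coefficients yields p as stated.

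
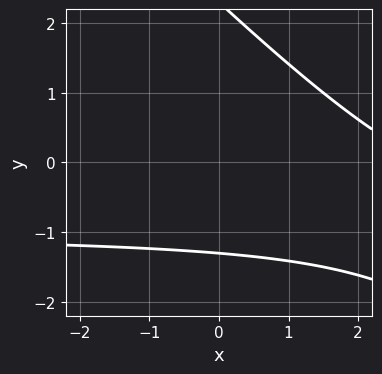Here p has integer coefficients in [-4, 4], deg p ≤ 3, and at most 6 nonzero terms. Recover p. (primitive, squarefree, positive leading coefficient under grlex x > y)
x*y + y^2 + x - y - 3

(a) deg p = 2. A generic line meets the curve in up to 2 points.
(b) Against the integer gridlines: the curve avoids every integer x-axis point in the box.
(c) Solving for integer coefficients yields p as stated.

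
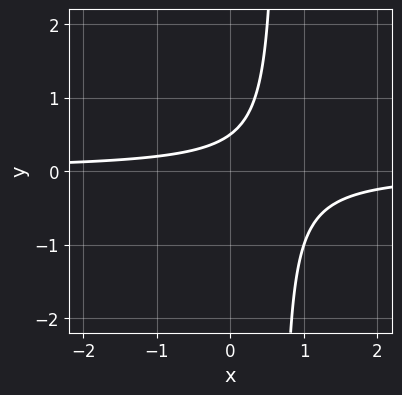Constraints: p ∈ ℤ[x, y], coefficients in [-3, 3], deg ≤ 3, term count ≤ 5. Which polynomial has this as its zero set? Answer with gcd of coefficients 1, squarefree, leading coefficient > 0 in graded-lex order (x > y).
1. Degree: a generic line meets the curve in up to 2 points, so deg p = 2.
2. Against the integer gridlines: the curve avoids every integer x-axis point in the box.
3. Solving for integer coefficients yields p as stated.

3*x*y - 2*y + 1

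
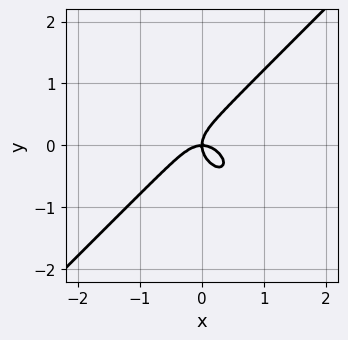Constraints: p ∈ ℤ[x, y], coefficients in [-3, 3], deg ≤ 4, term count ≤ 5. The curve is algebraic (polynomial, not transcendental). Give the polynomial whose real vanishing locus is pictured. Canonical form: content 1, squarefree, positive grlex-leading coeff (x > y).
1. Degree: no degree-2 curve has this shape, so deg p = 3.
2. Against the integer gridlines: one y-axis crossing is at y = 0; it crosses the x-axis at the gridline x = 0.
3. Fitting integer coefficients to these (and the overall shape) gives p.

3*x^3 - 3*y^3 + 2*x*y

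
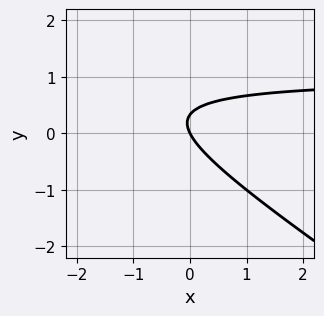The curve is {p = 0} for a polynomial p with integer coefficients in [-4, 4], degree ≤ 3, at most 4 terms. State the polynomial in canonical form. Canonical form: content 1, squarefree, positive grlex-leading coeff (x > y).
2*x*y + 3*y^2 - 2*x - y

deg p = 2.
From the axis intercepts and sections: it meets the y-axis at y = 0 (among the integer gridlines); one x-axis crossing is at x = 0.
Putting this together gives p.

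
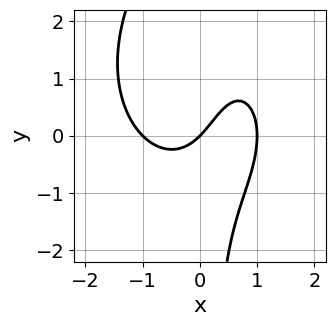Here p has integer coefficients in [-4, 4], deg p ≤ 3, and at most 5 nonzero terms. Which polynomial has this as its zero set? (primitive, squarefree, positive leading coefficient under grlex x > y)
(a) deg p = 3.
(b) Checking where it meets the axes: one y-axis crossing is at y = 0; the x-axis gridline crossings are at x ∈ {-1, 0, 1}.
(c) Matching integer coefficients to the picture gives p.

3*x^3 + 2*x*y^2 - 3*x*y - 3*x + 3*y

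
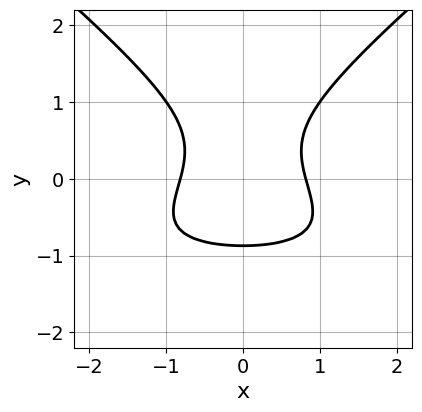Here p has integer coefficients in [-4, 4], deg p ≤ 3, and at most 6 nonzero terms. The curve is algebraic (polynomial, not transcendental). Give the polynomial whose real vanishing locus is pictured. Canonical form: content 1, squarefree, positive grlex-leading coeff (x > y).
Degree: the shape is more complex than any degree-2 curve, so deg p = 3.
Symmetries: the x ↦ −x reflection is a symmetry, so x appears only in even powers.
Together with the visible shape, these determine p as stated.

2*x^2*y - 3*y^3 + 3*x^2 - 2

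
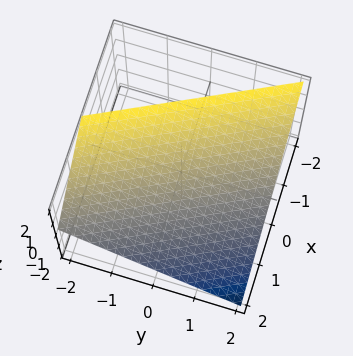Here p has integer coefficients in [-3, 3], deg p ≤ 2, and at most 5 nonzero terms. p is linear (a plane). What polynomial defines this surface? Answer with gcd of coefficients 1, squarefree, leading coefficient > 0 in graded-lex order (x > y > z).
1. deg p = 1.
2. From the axis intercepts and sections: it crosses the y-axis at the gridline y = 2; it crosses the x-axis at the gridline x = 1.
3. Solving for integer coefficients yields p as stated.

2*x + y + 2*z - 2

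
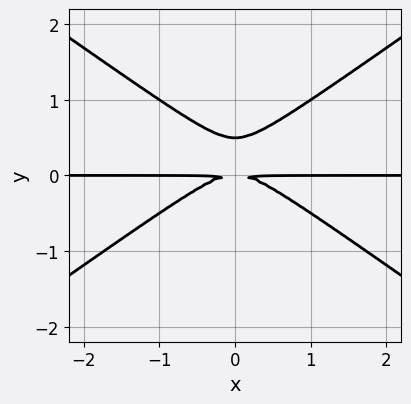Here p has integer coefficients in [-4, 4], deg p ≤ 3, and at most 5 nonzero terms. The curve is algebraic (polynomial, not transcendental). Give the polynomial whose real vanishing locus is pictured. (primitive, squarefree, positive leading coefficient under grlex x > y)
x^2*y - 2*y^3 + y^2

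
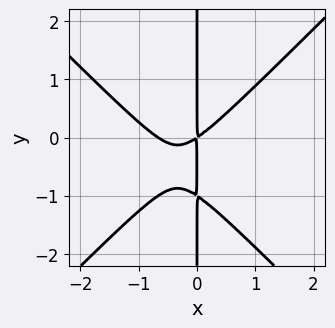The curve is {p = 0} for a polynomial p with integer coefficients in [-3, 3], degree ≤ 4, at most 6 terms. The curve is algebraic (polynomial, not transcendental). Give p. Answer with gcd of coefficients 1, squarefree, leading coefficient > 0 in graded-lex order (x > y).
3*x^3 - 3*x*y^2 + 2*x^2 - 3*x*y

(a) The degree is 3 — the shape is more complex than any degree-2 curve.
(b) Reading off the gridlines: the visible y-axis segment lies entirely on the curve.
(c) Together with the visible shape, these determine p as stated.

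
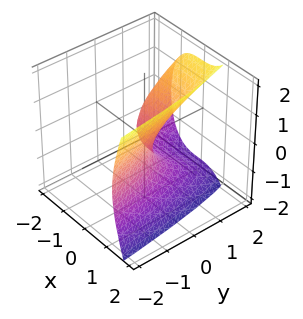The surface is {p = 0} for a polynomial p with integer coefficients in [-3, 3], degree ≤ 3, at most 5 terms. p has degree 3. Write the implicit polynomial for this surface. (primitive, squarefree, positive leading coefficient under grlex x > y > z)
3*x^3 - 2*z^2 + 3*y

First, the degree is 3 — the shape is more complex than any degree-2 surface.
Then, observable constraints: it meets the z-axis at z = 0 (among the integer gridlines); it meets the x-axis at x = 0 (among the integer gridlines).
Finally, fitting integer coefficients to these (and the overall shape) gives p.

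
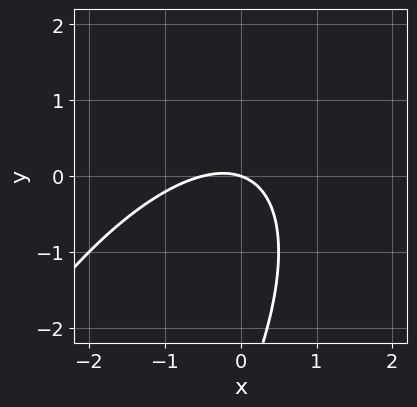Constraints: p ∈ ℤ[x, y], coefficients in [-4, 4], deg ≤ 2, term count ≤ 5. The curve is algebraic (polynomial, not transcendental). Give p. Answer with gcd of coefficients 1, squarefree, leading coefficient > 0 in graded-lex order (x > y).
First, degree: a generic line meets the curve in up to 2 points, so deg p = 2.
Next, checking where it meets the axes: one x-axis crossing is at x = 0; one y-axis crossing is at y = 0.
Finally, matching integer coefficients to the picture gives p.

2*x^2 - 2*x*y + y^2 + x + 3*y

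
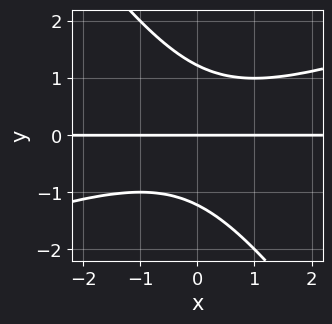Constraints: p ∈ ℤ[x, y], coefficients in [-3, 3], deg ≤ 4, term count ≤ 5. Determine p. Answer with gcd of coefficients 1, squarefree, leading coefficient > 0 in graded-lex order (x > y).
(a) deg p = 3. No degree-2 curve has this shape.
(b) Checking where it meets the axes: the visible x-axis segment lies entirely on the curve; it meets the y-axis at y = 0 (among the integer gridlines).
(c) Fitting integer coefficients to these (and the overall shape) gives p.

x^2*y - 2*x*y^2 - 2*y^3 + 3*y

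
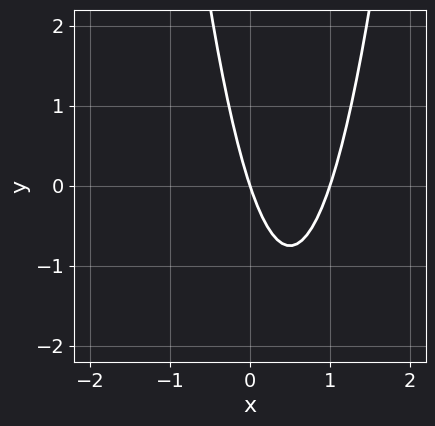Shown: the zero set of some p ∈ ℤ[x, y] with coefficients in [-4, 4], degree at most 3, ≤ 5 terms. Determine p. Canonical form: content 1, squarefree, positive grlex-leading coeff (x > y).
First, degree: a generic line meets the curve in up to 2 points, so deg p = 2.
Next, against the integer gridlines: among the integer gridlines, it crosses the x-axis at x ∈ {0, 1}; it crosses the y-axis at the gridline y = 0.
Finally, together with the visible shape, these determine p as stated.

3*x^2 - 3*x - y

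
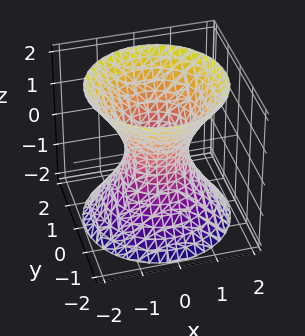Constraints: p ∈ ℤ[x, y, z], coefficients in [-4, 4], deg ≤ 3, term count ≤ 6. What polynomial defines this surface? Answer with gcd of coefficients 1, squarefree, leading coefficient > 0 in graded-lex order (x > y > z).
3*x^2 + 3*y^2 - 2*z^2 - 2

(a) Degree: one connected sheet with a waist; a quadric, so deg p = 2.
(b) Symmetries: mirror symmetry z ↦ −z ⇒ only even powers of z; the surface is invariant under rotation about z: p = q(x² + y², z).
(c) From the axis intercepts and sections: a circular section at z = -1 has radius between 1 and 2; the surface avoids every integer z-axis point in the box.
(d) Solving for integer coefficients yields p as stated.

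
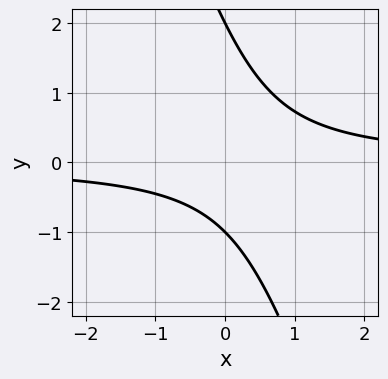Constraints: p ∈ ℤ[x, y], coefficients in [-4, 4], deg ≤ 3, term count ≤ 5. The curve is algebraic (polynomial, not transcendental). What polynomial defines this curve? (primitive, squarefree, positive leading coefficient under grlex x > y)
3*x*y + y^2 - y - 2

First, degree: no degree-1 curve has this shape, so deg p = 2.
Next, from the visible intercepts: the y-axis gridline crossings are at y ∈ {-1, 2}; the curve avoids every integer x-axis point in the box.
Finally, matching integer coefficients to the picture gives p.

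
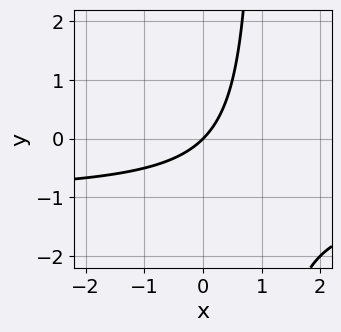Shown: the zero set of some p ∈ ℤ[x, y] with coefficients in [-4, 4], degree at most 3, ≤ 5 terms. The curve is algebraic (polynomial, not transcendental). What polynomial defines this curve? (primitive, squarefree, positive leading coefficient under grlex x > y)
deg p = 2.
Observable constraints: one x-axis crossing is at x = 0; it crosses the y-axis at the gridline y = 0.
Solving for integer coefficients yields p as stated.

x*y + x - y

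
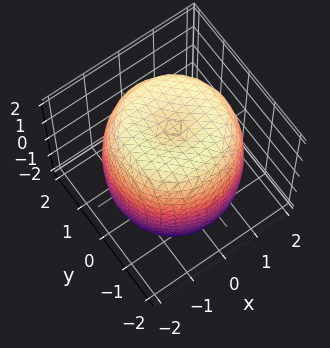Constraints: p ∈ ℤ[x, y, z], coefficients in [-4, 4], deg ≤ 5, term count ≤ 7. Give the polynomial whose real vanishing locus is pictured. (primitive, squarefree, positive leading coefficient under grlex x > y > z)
x^4 + 2*x^2*y^2 + y^4 - 2*x^2 - 2*y^2 + z^2 - 3

1. deg p = 4. A generic line meets the surface in up to 4 points.
2. Symmetries: rotational symmetry about the z-axis ⇒ p depends on x, y only through x² + y².
3. Checking where it meets the axes: a circular section at z = 2 has radius exactly 1.
4. Assembling these constraints gives the stated polynomial.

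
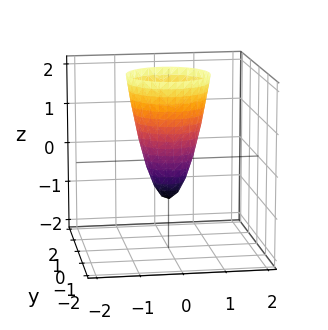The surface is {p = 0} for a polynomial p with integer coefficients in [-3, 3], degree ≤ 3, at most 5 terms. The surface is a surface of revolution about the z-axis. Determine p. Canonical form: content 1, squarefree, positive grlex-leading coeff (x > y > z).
3*x^2 + 3*y^2 - z - 1

1. The degree is 2 — a generic line meets the surface in up to 2 points.
2. Symmetry: every cross-section ⟂ z is a circle, so x, y appear only via x² + y².
3. Against the integer gridlines: a circular section at z = 1 has radius between 0 and 1; one z-axis crossing is at z = -1.
4. Assembling these constraints gives the stated polynomial.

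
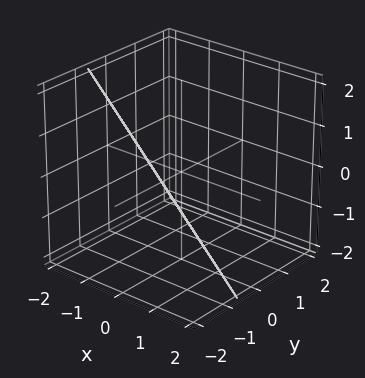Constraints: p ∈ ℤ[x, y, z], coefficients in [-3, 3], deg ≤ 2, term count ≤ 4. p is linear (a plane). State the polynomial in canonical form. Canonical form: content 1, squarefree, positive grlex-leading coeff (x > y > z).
First, deg p = 1. Every cross-section is a straight line — this is a plane.
Next, from the visible intercepts: one z-axis crossing is at z = -1; it crosses the x-axis at the gridline x = -1.
Finally, together with the visible shape, these determine p as stated.

2*x + 3*y + 2*z + 2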